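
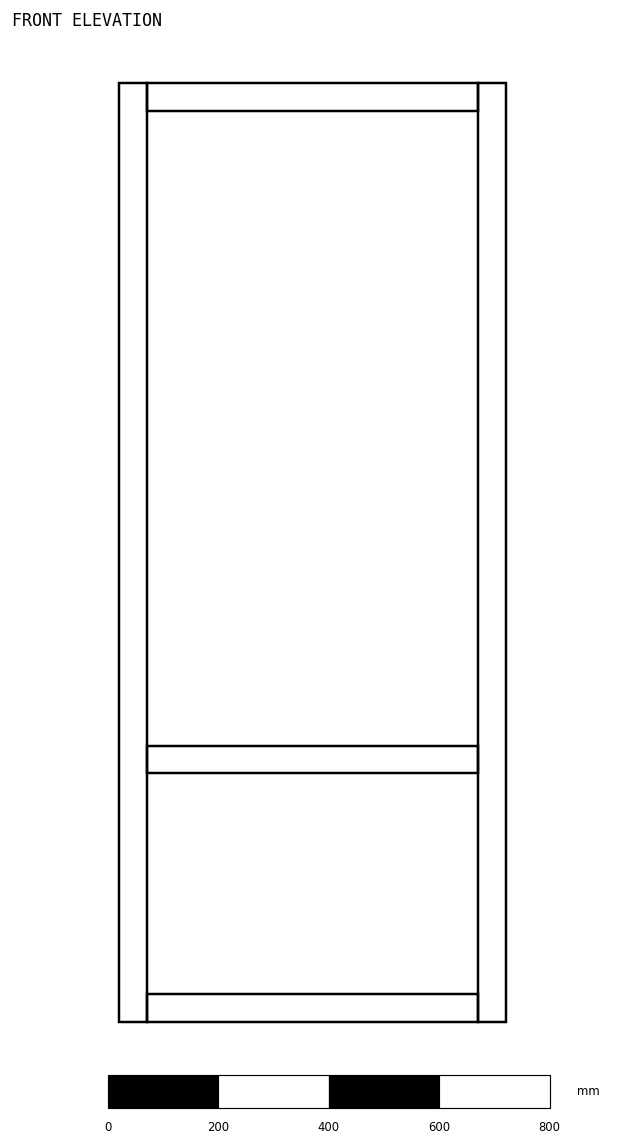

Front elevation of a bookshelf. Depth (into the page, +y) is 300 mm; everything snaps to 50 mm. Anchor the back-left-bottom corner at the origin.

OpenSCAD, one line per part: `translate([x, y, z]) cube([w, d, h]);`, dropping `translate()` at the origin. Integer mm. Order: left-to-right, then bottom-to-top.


cube([50, 300, 1700]);
translate([50, 0, 0]) cube([600, 300, 50]);
translate([50, 0, 450]) cube([600, 300, 50]);
translate([50, 0, 1650]) cube([600, 300, 50]);
translate([650, 0, 0]) cube([50, 300, 1700]);


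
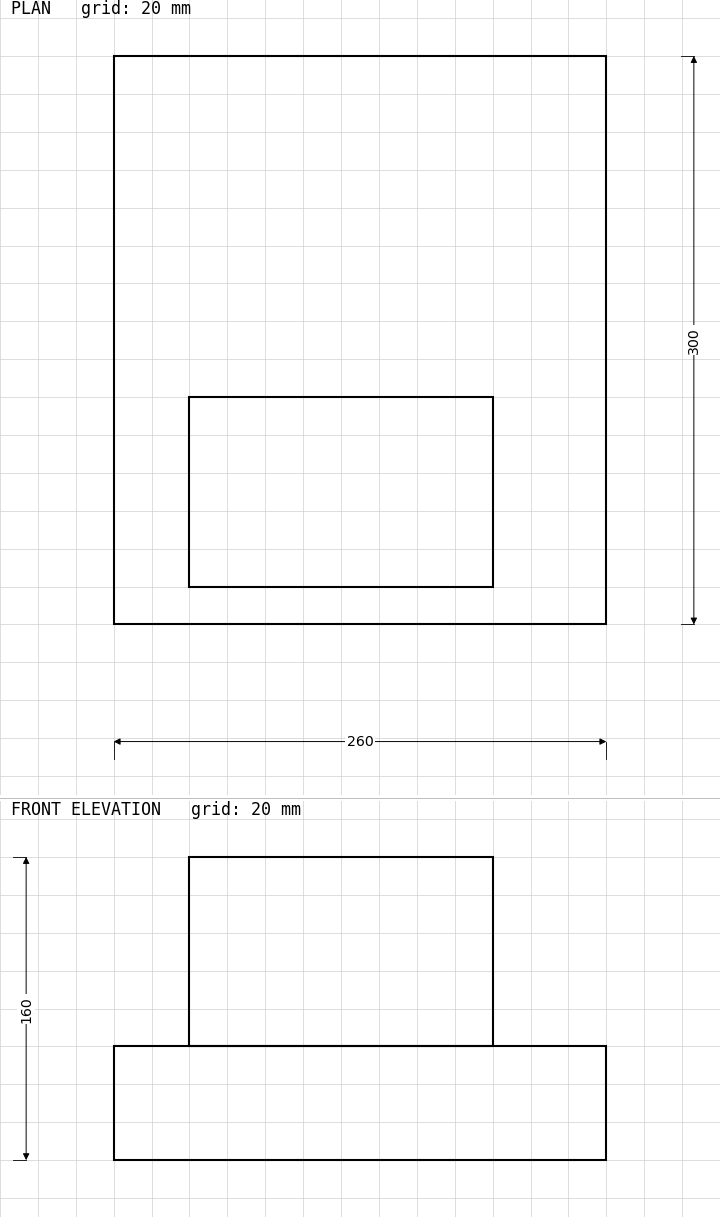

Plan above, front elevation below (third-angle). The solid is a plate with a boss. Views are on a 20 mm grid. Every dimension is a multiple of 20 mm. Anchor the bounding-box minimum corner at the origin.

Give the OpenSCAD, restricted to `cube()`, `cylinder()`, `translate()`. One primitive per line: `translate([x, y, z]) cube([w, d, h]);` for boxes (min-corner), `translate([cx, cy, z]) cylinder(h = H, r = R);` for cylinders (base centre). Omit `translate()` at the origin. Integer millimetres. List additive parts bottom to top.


cube([260, 300, 60]);
translate([40, 20, 60]) cube([160, 100, 100]);


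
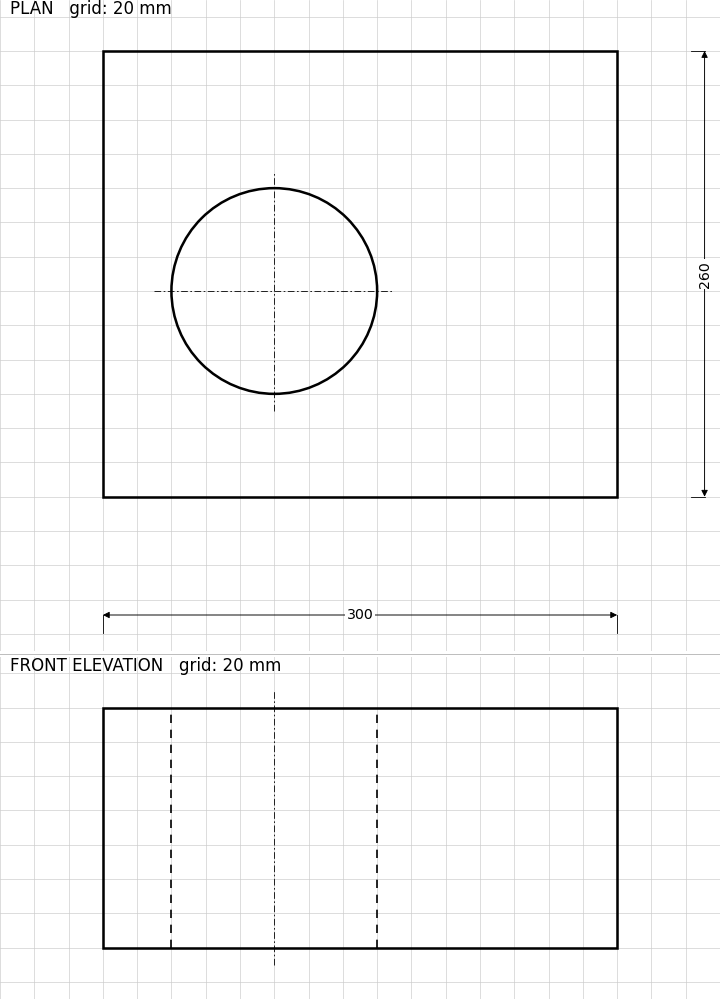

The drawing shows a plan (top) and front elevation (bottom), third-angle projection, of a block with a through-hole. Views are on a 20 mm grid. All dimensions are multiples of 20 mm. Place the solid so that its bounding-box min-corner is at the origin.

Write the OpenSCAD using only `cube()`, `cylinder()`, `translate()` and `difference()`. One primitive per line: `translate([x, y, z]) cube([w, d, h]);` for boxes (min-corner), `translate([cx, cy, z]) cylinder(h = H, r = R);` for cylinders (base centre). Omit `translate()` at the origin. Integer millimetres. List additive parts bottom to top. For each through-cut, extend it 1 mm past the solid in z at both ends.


difference() {
  cube([300, 260, 140]);
  translate([100, 120, -1]) cylinder(h = 142, r = 60);
}


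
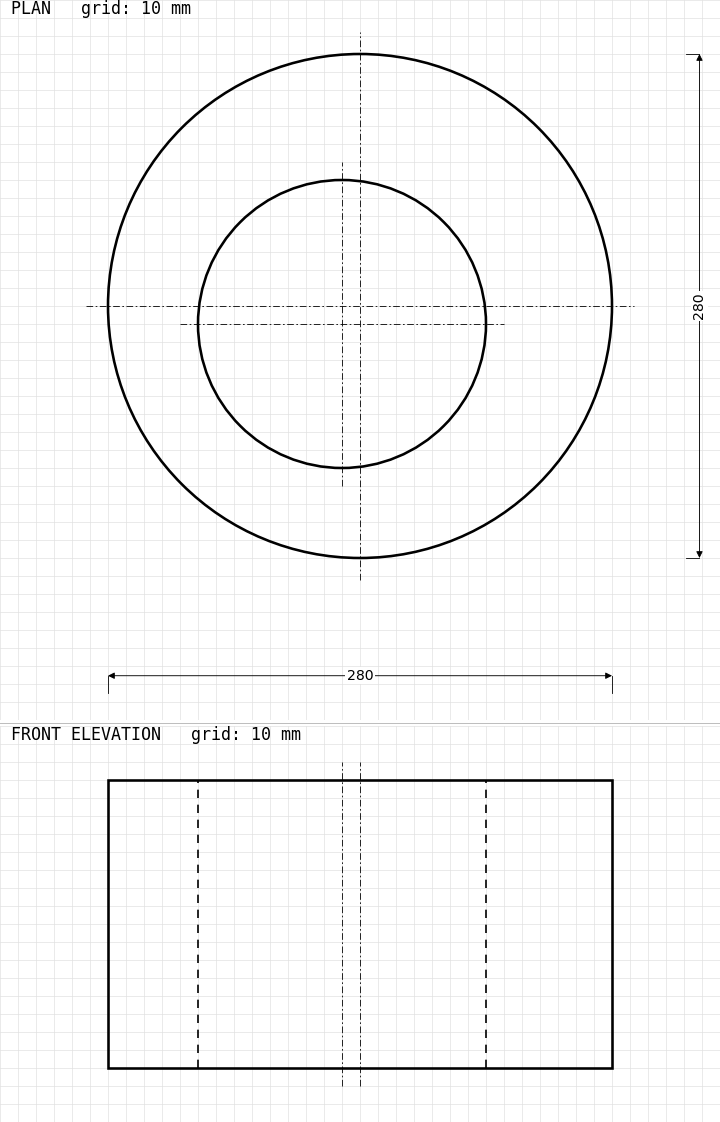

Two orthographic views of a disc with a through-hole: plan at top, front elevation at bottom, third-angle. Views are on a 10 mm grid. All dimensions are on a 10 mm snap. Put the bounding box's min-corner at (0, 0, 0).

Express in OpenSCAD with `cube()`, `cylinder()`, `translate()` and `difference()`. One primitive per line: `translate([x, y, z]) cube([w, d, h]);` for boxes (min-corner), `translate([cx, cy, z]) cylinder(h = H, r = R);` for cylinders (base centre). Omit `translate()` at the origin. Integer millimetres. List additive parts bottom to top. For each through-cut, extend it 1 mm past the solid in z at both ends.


difference() {
  translate([140, 140, 0]) cylinder(h = 160, r = 140);
  translate([130, 130, -1]) cylinder(h = 162, r = 80);
}


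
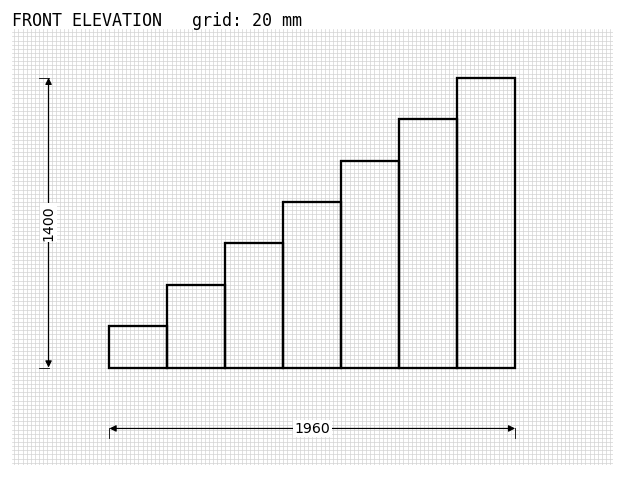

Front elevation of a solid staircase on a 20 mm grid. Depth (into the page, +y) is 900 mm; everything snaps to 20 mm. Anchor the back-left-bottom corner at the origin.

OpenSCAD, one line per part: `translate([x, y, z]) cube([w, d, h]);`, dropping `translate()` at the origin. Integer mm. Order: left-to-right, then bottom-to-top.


cube([280, 900, 200]);
translate([280, 0, 0]) cube([280, 900, 400]);
translate([560, 0, 0]) cube([280, 900, 600]);
translate([840, 0, 0]) cube([280, 900, 800]);
translate([1120, 0, 0]) cube([280, 900, 1000]);
translate([1400, 0, 0]) cube([280, 900, 1200]);
translate([1680, 0, 0]) cube([280, 900, 1400]);


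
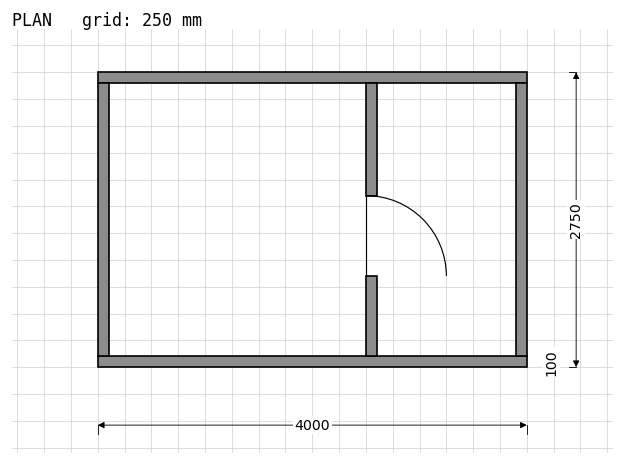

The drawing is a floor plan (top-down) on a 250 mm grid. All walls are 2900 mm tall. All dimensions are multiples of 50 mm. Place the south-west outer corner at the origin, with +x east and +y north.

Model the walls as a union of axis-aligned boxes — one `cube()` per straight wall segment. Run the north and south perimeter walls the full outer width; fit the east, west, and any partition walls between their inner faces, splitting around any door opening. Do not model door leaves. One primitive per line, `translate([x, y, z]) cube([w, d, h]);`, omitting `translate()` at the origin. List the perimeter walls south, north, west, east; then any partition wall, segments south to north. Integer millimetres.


cube([4000, 100, 2900]);
translate([0, 2650, 0]) cube([4000, 100, 2900]);
translate([0, 100, 0]) cube([100, 2550, 2900]);
translate([3900, 100, 0]) cube([100, 2550, 2900]);
translate([2500, 100, 0]) cube([100, 750, 2900]);
translate([2500, 1600, 0]) cube([100, 1050, 2900]);


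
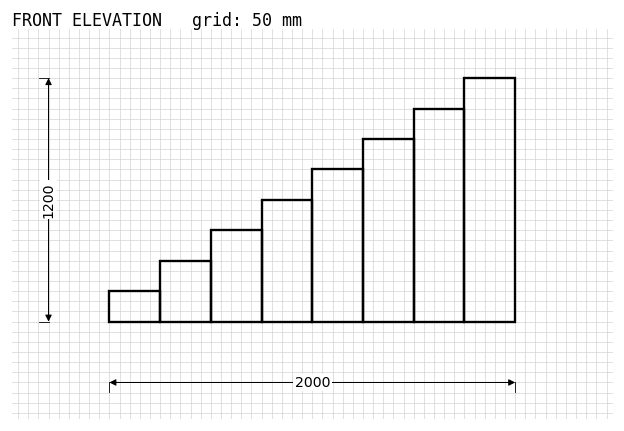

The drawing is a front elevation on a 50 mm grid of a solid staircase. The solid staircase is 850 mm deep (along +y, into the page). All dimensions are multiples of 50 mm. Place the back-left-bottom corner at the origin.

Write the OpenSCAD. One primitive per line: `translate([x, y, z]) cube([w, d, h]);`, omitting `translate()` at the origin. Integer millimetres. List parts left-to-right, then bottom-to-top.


cube([250, 850, 150]);
translate([250, 0, 0]) cube([250, 850, 300]);
translate([500, 0, 0]) cube([250, 850, 450]);
translate([750, 0, 0]) cube([250, 850, 600]);
translate([1000, 0, 0]) cube([250, 850, 750]);
translate([1250, 0, 0]) cube([250, 850, 900]);
translate([1500, 0, 0]) cube([250, 850, 1050]);
translate([1750, 0, 0]) cube([250, 850, 1200]);


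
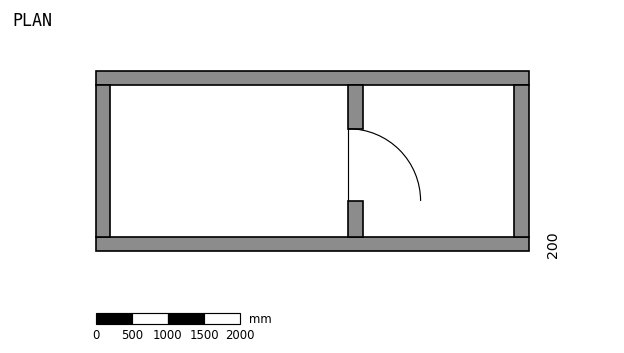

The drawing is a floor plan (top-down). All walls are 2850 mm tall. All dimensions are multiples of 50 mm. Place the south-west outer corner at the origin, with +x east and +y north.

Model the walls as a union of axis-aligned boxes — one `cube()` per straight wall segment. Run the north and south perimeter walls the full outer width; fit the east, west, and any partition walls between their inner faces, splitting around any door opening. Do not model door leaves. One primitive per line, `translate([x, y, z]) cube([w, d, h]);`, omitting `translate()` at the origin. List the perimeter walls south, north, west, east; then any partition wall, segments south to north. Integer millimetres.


cube([6000, 200, 2850]);
translate([0, 2300, 0]) cube([6000, 200, 2850]);
translate([0, 200, 0]) cube([200, 2100, 2850]);
translate([5800, 200, 0]) cube([200, 2100, 2850]);
translate([3500, 200, 0]) cube([200, 500, 2850]);
translate([3500, 1700, 0]) cube([200, 600, 2850]);


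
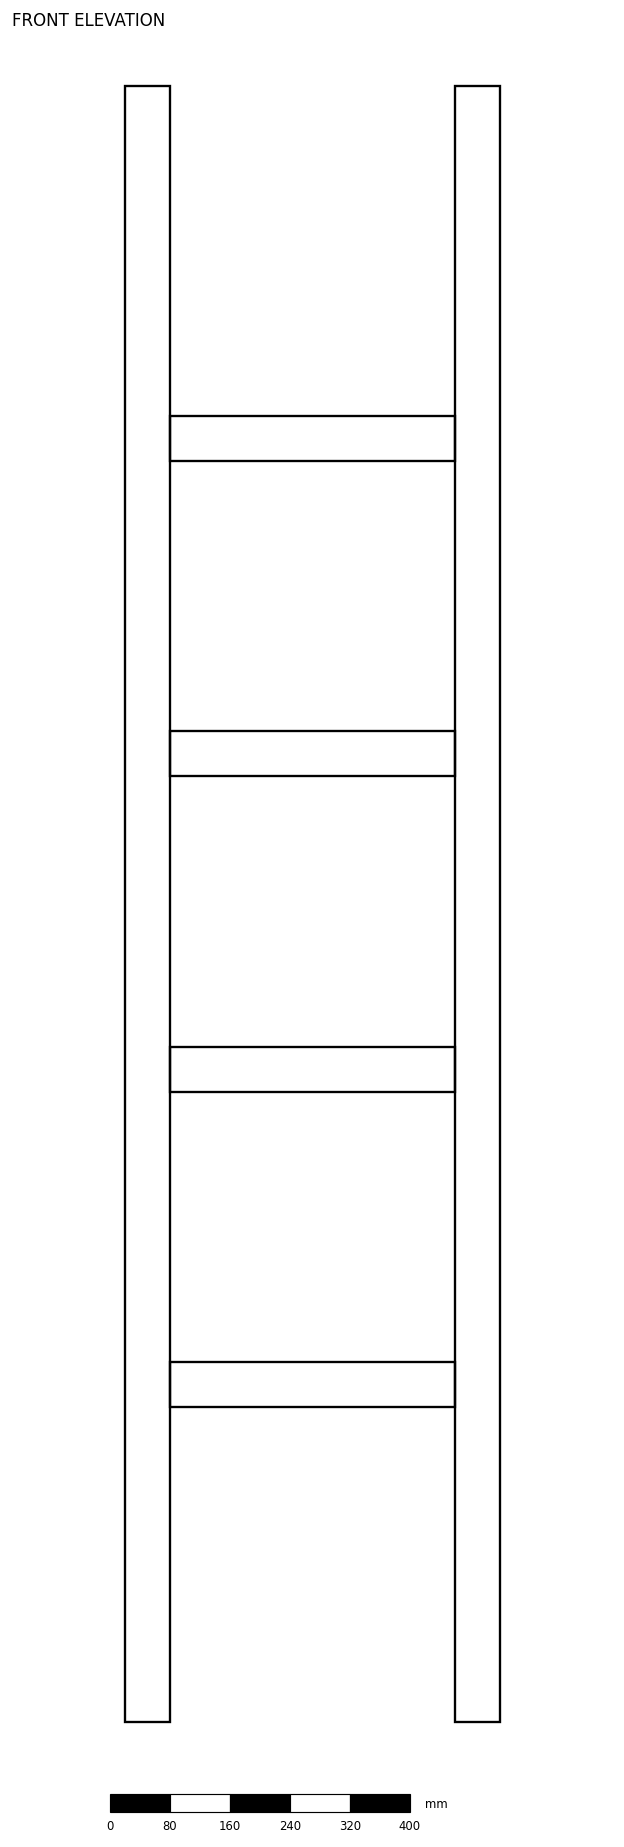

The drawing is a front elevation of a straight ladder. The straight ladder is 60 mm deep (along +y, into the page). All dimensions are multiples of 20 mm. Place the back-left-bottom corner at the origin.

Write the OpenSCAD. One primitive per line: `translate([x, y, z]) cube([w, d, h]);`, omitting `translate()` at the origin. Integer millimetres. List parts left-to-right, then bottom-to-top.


cube([60, 60, 2180]);
translate([60, 0, 420]) cube([380, 60, 60]);
translate([60, 0, 840]) cube([380, 60, 60]);
translate([60, 0, 1260]) cube([380, 60, 60]);
translate([60, 0, 1680]) cube([380, 60, 60]);
translate([440, 0, 0]) cube([60, 60, 2180]);


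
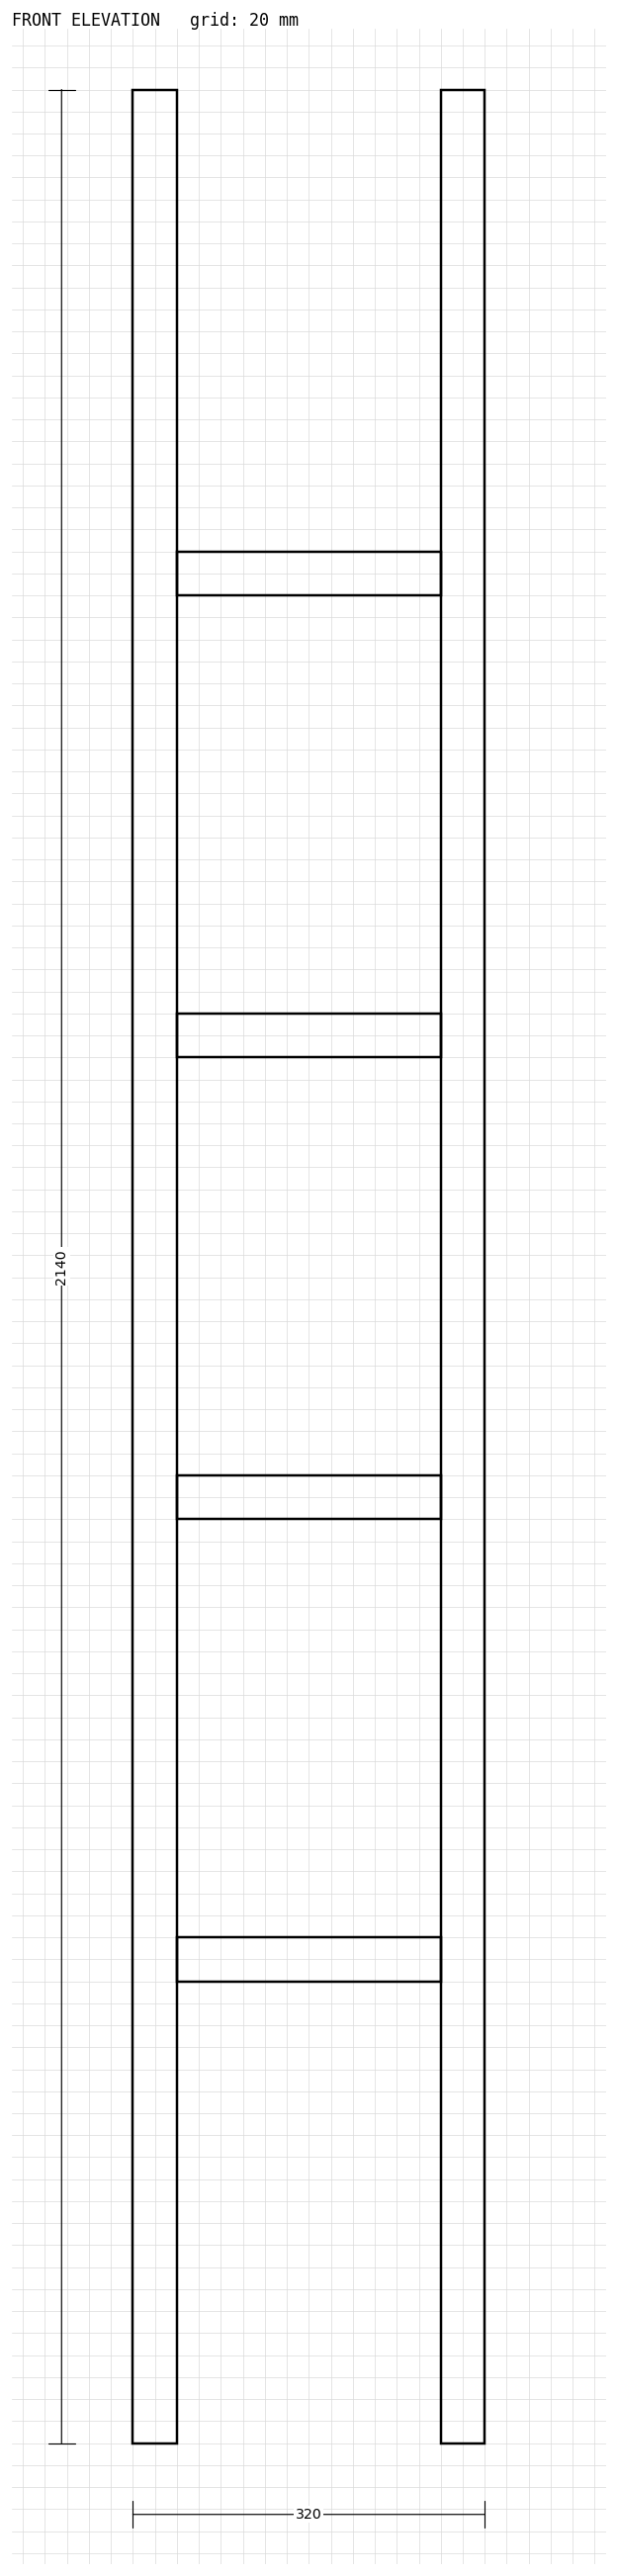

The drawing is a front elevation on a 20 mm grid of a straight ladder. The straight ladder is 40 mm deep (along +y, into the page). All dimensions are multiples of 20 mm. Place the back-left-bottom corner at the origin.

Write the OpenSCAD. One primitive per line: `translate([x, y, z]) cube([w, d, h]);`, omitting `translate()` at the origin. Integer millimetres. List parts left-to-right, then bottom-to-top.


cube([40, 40, 2140]);
translate([40, 0, 420]) cube([240, 40, 40]);
translate([40, 0, 840]) cube([240, 40, 40]);
translate([40, 0, 1260]) cube([240, 40, 40]);
translate([40, 0, 1680]) cube([240, 40, 40]);
translate([280, 0, 0]) cube([40, 40, 2140]);


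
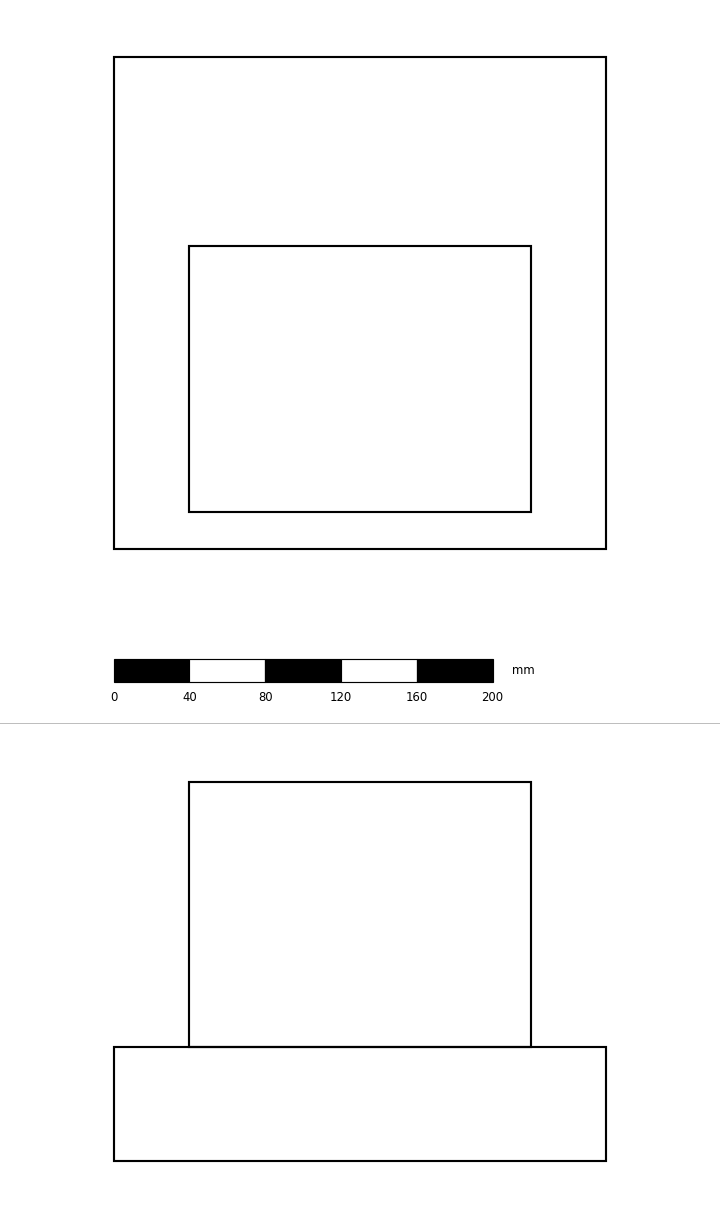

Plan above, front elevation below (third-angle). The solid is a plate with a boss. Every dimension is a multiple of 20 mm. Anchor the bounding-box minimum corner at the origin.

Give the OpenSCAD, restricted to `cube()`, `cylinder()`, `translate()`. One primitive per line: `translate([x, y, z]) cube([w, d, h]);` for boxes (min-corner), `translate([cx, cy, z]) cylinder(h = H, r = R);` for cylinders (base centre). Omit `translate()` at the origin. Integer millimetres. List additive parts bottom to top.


cube([260, 260, 60]);
translate([40, 20, 60]) cube([180, 140, 140]);


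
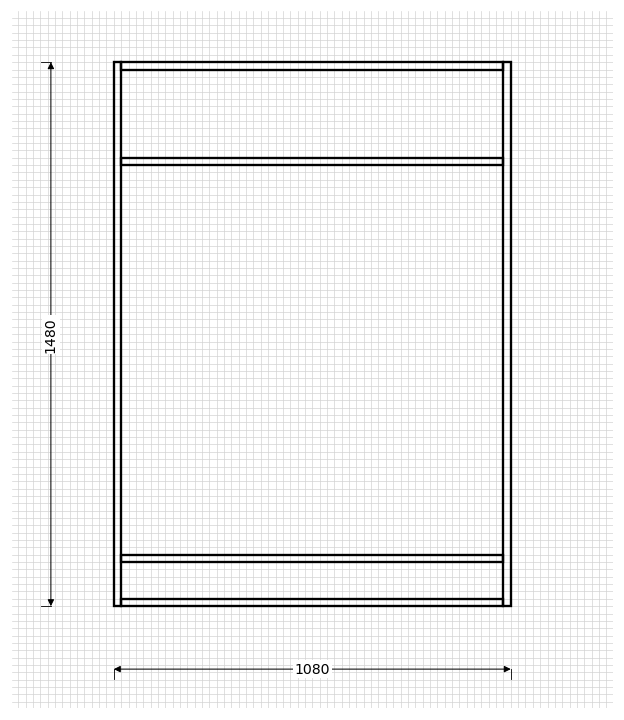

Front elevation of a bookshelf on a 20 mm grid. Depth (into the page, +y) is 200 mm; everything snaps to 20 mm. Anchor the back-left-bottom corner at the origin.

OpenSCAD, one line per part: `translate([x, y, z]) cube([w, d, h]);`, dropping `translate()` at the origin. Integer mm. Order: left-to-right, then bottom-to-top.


cube([20, 200, 1480]);
translate([20, 0, 0]) cube([1040, 200, 20]);
translate([20, 0, 120]) cube([1040, 200, 20]);
translate([20, 0, 1200]) cube([1040, 200, 20]);
translate([20, 0, 1460]) cube([1040, 200, 20]);
translate([1060, 0, 0]) cube([20, 200, 1480]);


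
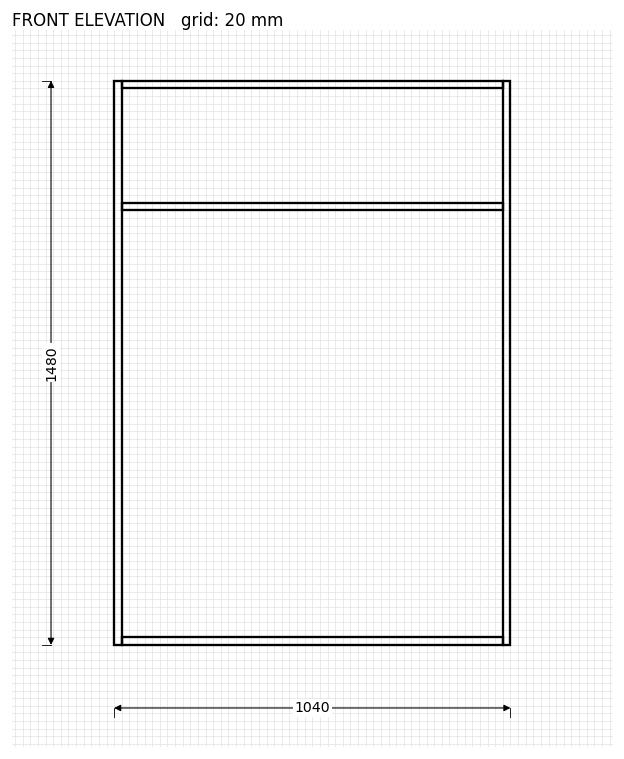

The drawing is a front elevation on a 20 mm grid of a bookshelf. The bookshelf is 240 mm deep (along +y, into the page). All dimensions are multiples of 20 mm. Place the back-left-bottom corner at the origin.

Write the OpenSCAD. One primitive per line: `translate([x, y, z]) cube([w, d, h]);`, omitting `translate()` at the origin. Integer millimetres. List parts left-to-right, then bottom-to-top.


cube([20, 240, 1480]);
translate([20, 0, 0]) cube([1000, 240, 20]);
translate([20, 0, 1140]) cube([1000, 240, 20]);
translate([20, 0, 1460]) cube([1000, 240, 20]);
translate([1020, 0, 0]) cube([20, 240, 1480]);


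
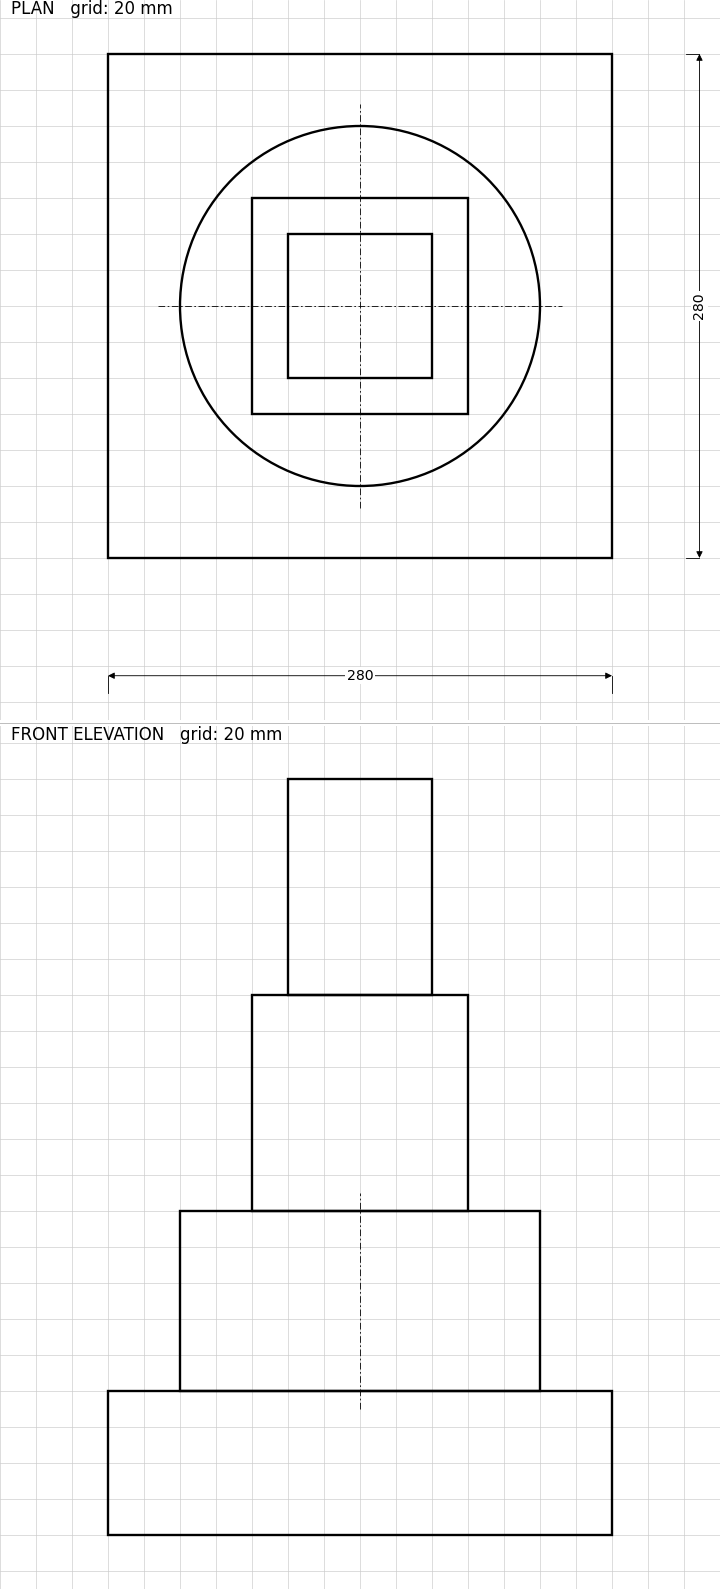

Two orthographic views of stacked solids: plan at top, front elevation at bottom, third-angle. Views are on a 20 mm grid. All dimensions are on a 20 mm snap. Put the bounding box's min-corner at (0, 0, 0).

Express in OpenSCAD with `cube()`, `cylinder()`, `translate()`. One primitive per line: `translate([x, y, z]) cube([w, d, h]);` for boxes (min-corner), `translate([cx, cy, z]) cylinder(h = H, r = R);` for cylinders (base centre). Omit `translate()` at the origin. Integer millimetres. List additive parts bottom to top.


cube([280, 280, 80]);
translate([140, 140, 80]) cylinder(h = 100, r = 100);
translate([80, 80, 180]) cube([120, 120, 120]);
translate([100, 100, 300]) cube([80, 80, 120]);


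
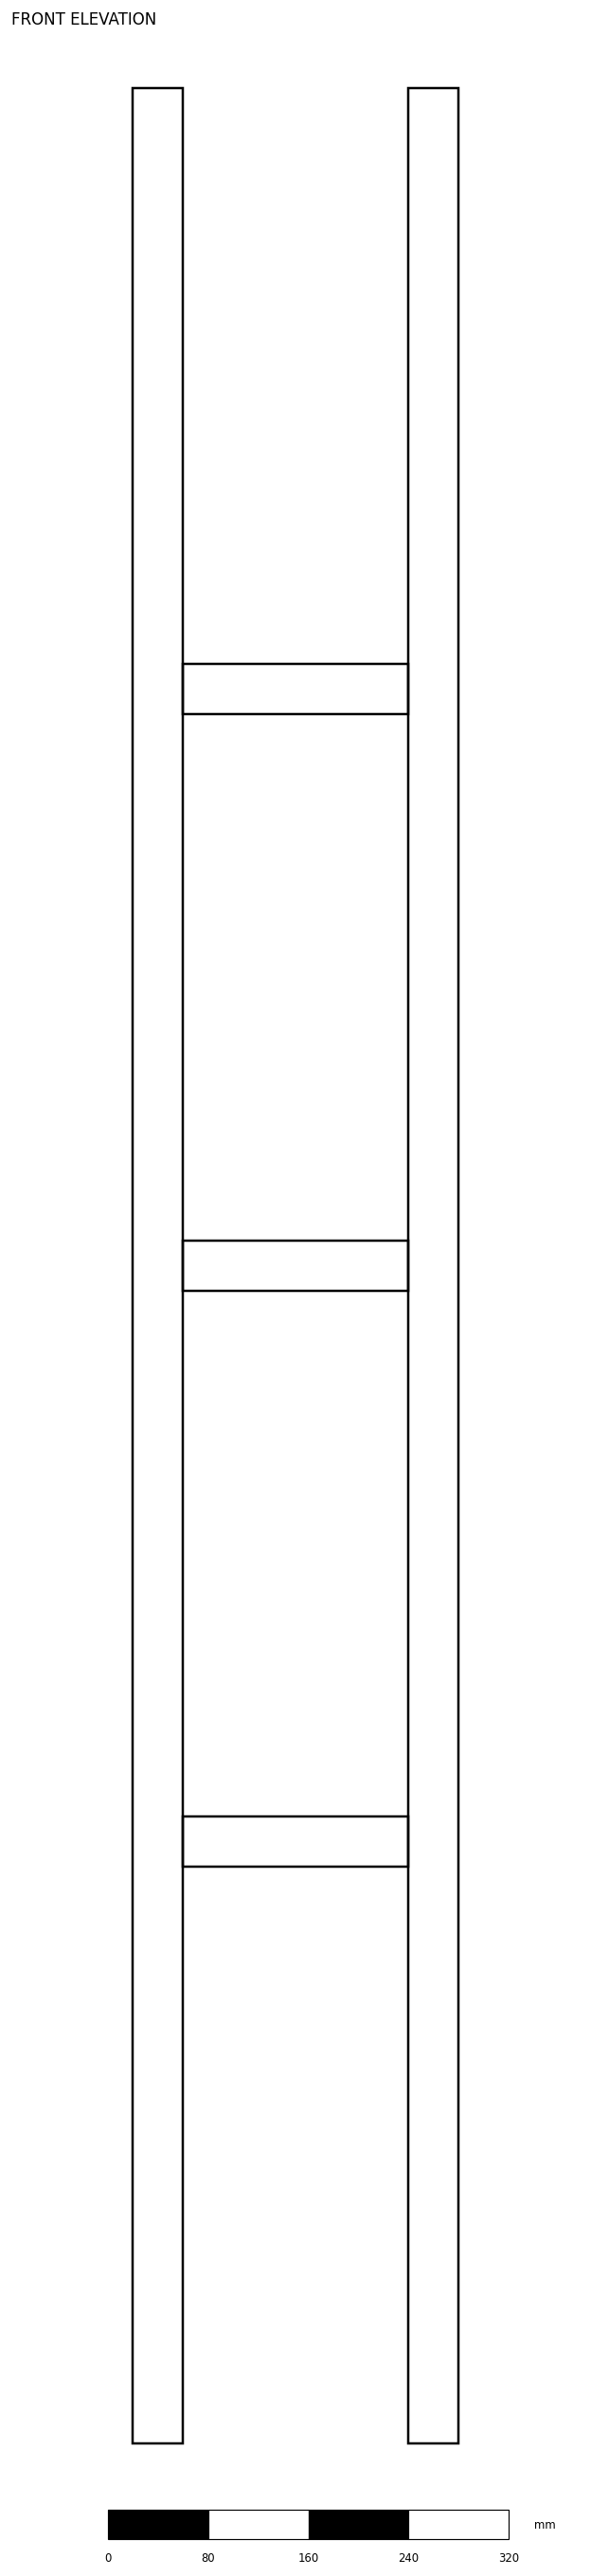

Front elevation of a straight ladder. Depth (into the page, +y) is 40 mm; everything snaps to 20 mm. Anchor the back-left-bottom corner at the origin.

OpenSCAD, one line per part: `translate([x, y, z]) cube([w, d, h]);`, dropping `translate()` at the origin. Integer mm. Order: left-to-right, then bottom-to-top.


cube([40, 40, 1880]);
translate([40, 0, 460]) cube([180, 40, 40]);
translate([40, 0, 920]) cube([180, 40, 40]);
translate([40, 0, 1380]) cube([180, 40, 40]);
translate([220, 0, 0]) cube([40, 40, 1880]);


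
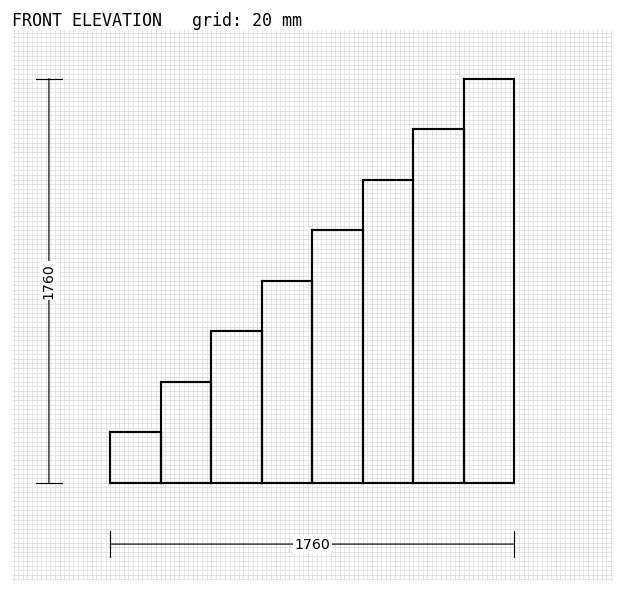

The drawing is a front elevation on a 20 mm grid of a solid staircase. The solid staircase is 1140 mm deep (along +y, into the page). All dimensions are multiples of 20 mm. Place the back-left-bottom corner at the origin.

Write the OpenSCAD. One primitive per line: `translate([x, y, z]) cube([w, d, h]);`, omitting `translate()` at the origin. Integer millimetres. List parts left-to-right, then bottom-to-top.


cube([220, 1140, 220]);
translate([220, 0, 0]) cube([220, 1140, 440]);
translate([440, 0, 0]) cube([220, 1140, 660]);
translate([660, 0, 0]) cube([220, 1140, 880]);
translate([880, 0, 0]) cube([220, 1140, 1100]);
translate([1100, 0, 0]) cube([220, 1140, 1320]);
translate([1320, 0, 0]) cube([220, 1140, 1540]);
translate([1540, 0, 0]) cube([220, 1140, 1760]);


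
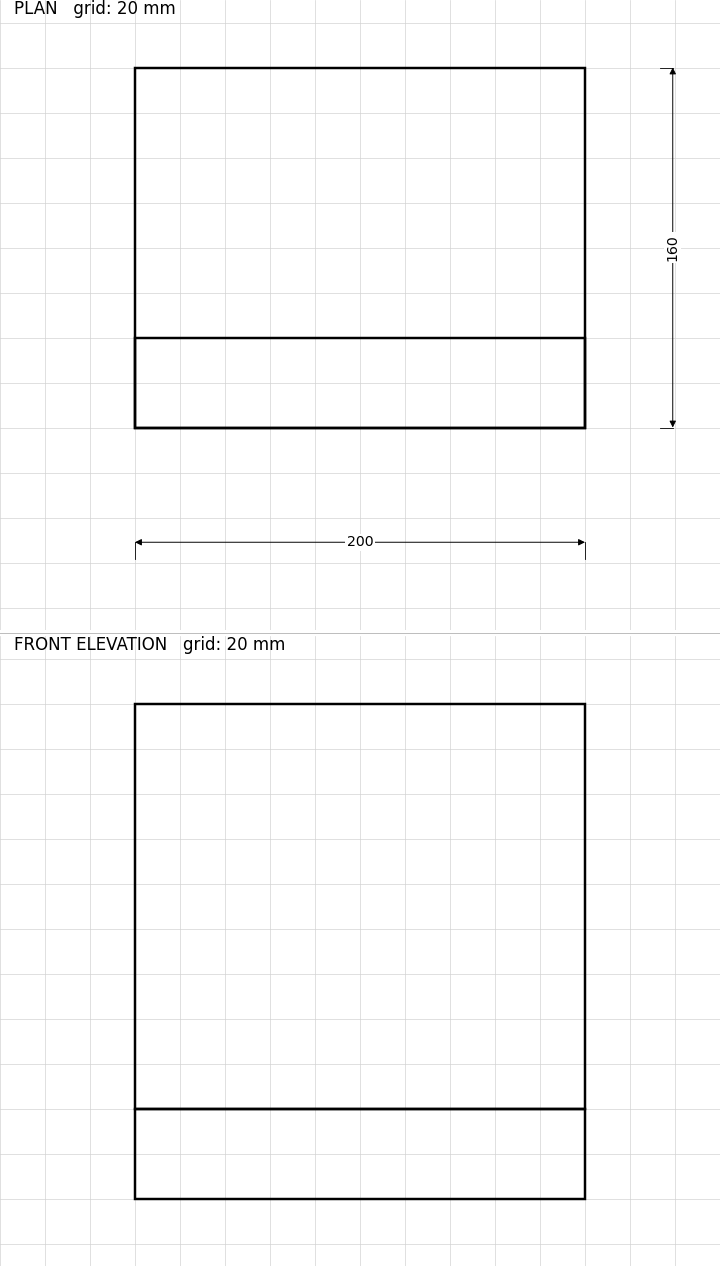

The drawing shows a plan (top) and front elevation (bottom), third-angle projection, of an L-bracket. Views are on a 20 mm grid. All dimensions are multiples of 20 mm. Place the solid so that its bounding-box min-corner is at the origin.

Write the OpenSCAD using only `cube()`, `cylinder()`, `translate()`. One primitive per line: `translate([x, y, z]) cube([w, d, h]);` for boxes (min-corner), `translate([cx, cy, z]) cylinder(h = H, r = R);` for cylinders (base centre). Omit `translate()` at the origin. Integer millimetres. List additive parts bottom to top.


cube([200, 160, 40]);
translate([0, 0, 40]) cube([200, 40, 180]);


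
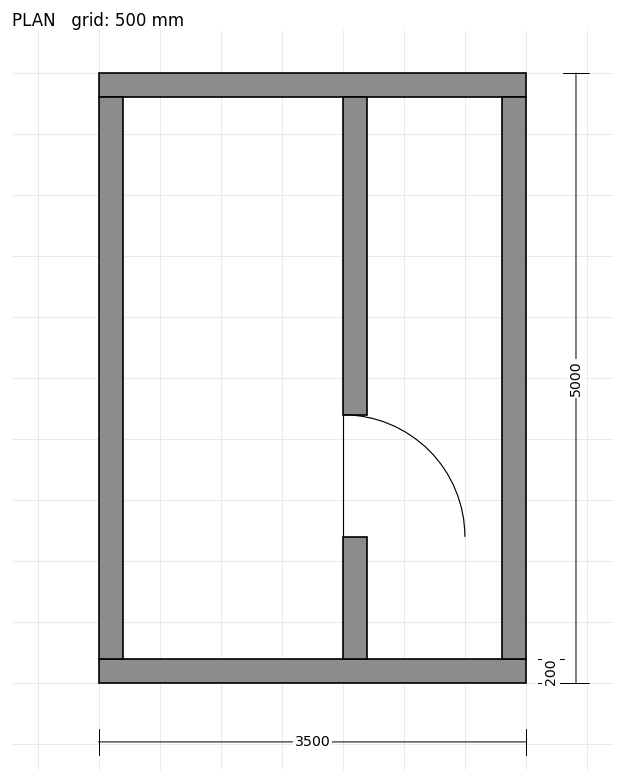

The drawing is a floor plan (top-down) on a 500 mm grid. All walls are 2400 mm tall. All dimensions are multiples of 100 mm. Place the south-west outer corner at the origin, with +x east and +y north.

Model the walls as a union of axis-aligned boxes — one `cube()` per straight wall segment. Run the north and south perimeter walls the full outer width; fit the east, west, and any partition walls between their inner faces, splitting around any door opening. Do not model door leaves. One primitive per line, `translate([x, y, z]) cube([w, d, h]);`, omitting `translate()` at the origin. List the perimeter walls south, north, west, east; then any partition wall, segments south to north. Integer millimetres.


cube([3500, 200, 2400]);
translate([0, 4800, 0]) cube([3500, 200, 2400]);
translate([0, 200, 0]) cube([200, 4600, 2400]);
translate([3300, 200, 0]) cube([200, 4600, 2400]);
translate([2000, 200, 0]) cube([200, 1000, 2400]);
translate([2000, 2200, 0]) cube([200, 2600, 2400]);


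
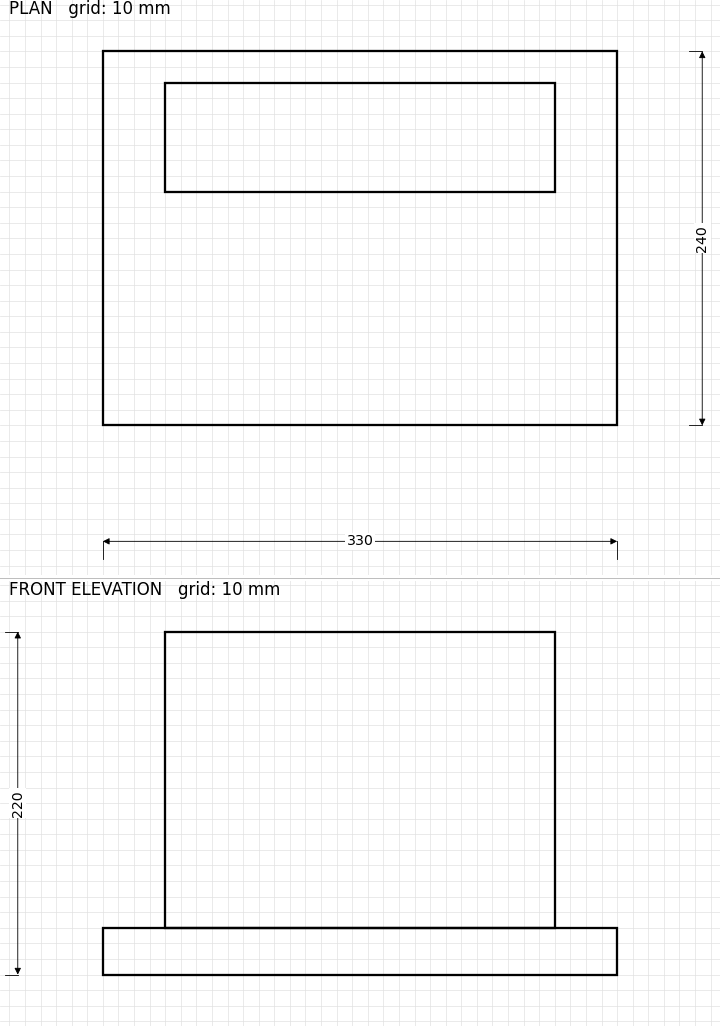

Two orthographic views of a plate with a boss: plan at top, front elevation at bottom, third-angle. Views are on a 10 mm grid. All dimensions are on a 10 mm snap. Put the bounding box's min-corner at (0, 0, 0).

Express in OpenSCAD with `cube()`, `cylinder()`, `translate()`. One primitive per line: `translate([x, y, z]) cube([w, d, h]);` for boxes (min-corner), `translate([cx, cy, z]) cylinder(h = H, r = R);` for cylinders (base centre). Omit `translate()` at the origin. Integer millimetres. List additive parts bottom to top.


cube([330, 240, 30]);
translate([40, 150, 30]) cube([250, 70, 190]);


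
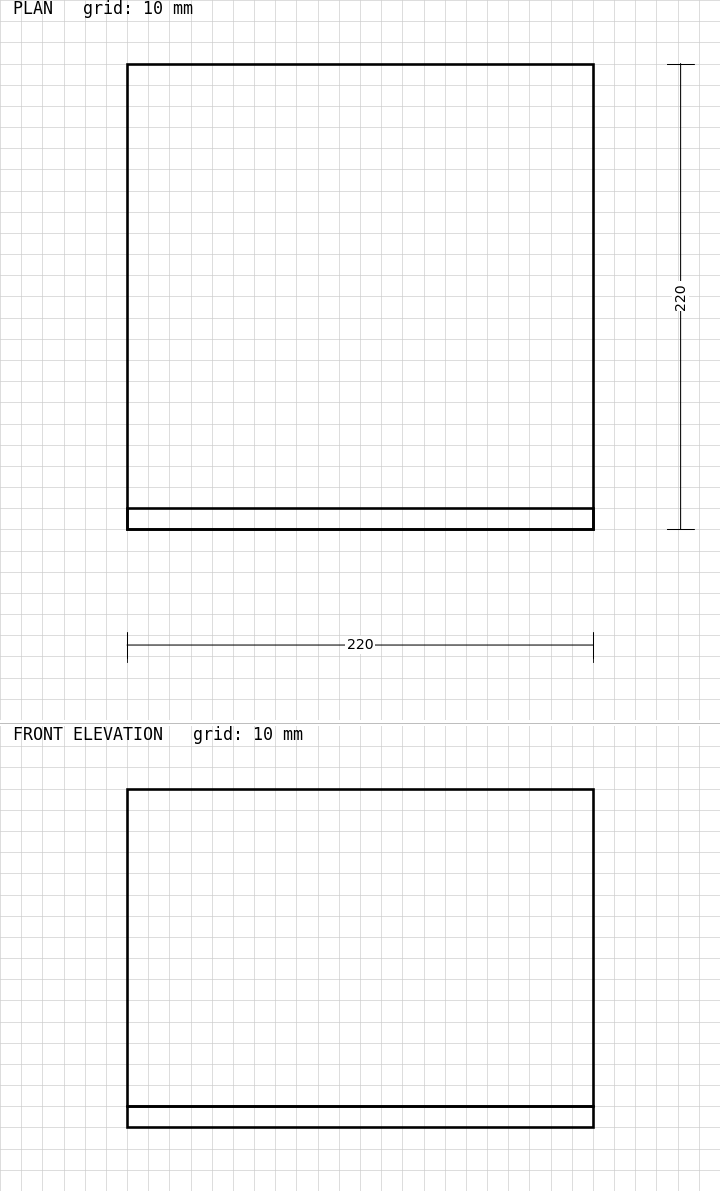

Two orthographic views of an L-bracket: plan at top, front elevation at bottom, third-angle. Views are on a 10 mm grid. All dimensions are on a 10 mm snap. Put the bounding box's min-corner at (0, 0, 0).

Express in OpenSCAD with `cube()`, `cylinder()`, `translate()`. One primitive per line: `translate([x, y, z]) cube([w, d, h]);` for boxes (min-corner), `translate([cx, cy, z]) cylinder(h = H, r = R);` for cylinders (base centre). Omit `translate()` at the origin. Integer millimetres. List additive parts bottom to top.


cube([220, 220, 10]);
translate([0, 0, 10]) cube([220, 10, 150]);


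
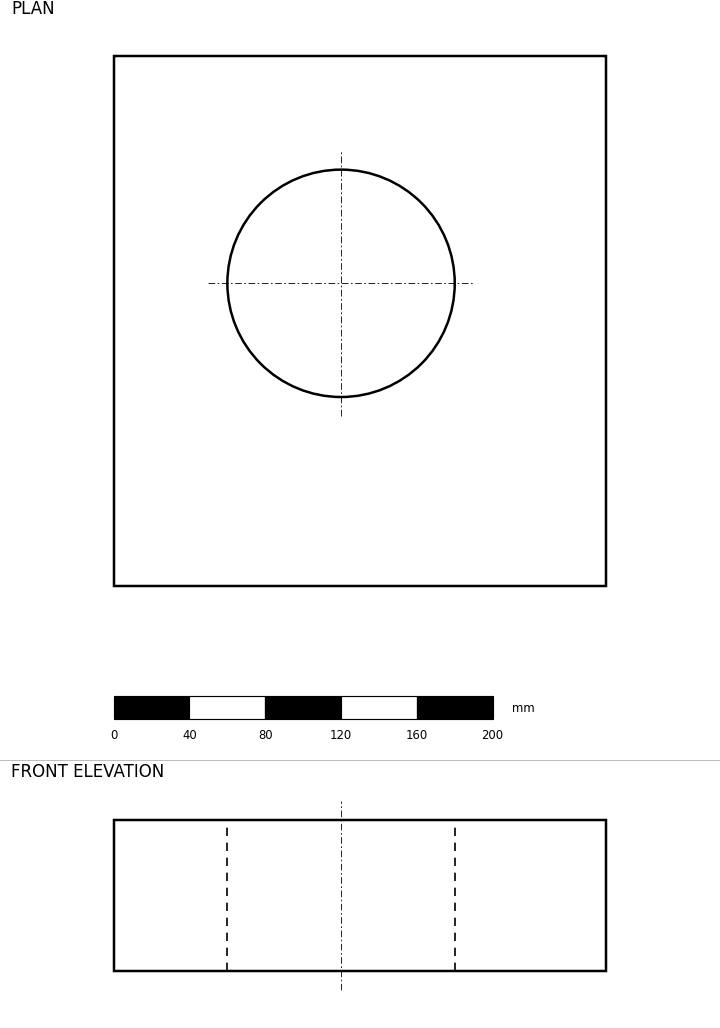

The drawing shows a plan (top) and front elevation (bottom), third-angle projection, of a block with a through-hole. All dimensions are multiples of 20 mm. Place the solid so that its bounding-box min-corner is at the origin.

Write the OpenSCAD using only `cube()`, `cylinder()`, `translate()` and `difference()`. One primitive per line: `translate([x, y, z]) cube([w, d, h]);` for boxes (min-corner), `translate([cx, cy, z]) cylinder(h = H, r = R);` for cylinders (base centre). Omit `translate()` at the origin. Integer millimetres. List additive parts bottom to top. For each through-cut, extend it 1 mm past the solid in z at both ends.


difference() {
  cube([260, 280, 80]);
  translate([120, 160, -1]) cylinder(h = 82, r = 60);
}


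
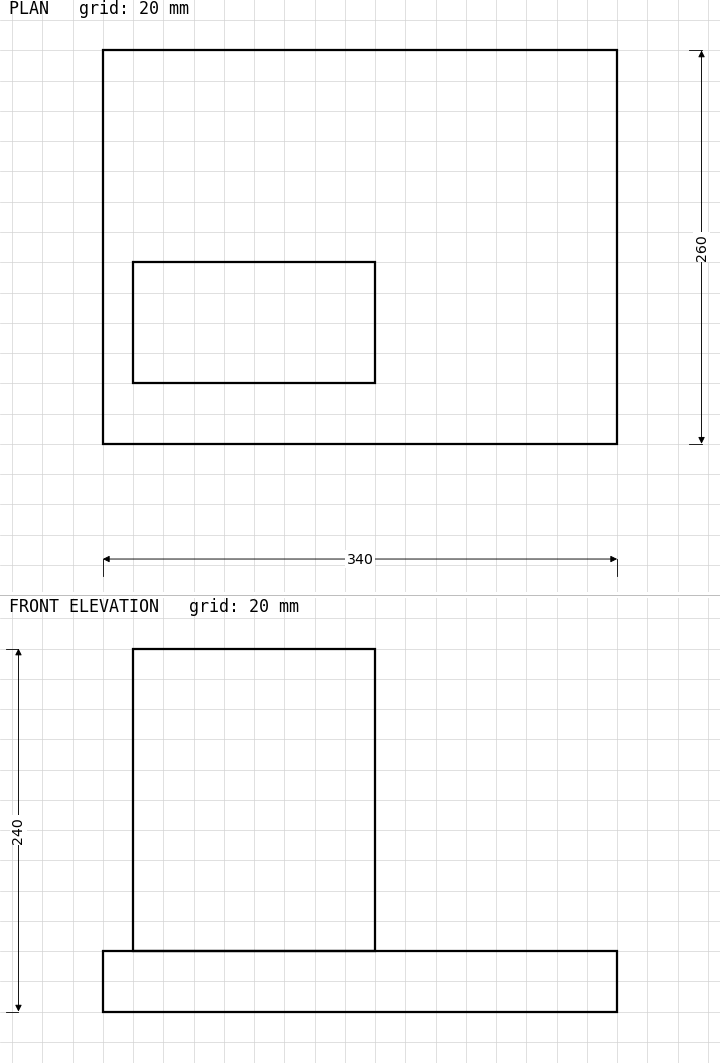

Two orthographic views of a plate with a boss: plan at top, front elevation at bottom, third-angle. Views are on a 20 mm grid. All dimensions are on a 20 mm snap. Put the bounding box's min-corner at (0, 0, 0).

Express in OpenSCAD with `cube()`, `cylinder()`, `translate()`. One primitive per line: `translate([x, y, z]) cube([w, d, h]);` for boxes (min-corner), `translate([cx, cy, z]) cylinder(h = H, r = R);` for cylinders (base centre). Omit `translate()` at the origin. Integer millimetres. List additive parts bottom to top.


cube([340, 260, 40]);
translate([20, 40, 40]) cube([160, 80, 200]);


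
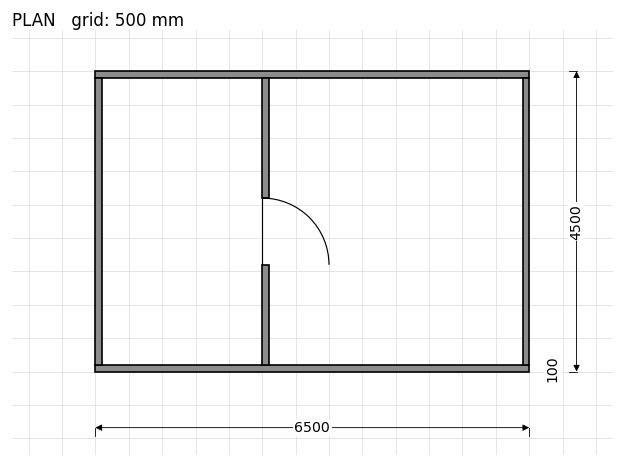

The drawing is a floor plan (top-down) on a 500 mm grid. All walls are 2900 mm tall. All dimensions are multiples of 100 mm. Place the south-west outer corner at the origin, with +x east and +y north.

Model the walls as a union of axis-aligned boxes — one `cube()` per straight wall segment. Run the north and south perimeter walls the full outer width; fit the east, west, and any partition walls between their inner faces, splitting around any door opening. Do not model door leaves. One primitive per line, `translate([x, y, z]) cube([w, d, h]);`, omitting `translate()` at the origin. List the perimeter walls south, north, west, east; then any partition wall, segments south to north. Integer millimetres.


cube([6500, 100, 2900]);
translate([0, 4400, 0]) cube([6500, 100, 2900]);
translate([0, 100, 0]) cube([100, 4300, 2900]);
translate([6400, 100, 0]) cube([100, 4300, 2900]);
translate([2500, 100, 0]) cube([100, 1500, 2900]);
translate([2500, 2600, 0]) cube([100, 1800, 2900]);


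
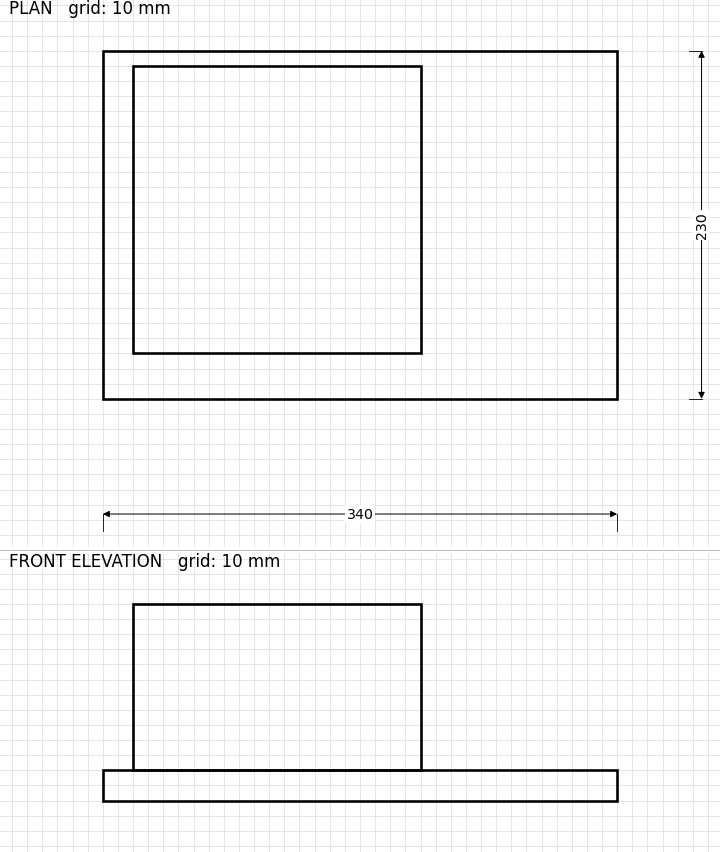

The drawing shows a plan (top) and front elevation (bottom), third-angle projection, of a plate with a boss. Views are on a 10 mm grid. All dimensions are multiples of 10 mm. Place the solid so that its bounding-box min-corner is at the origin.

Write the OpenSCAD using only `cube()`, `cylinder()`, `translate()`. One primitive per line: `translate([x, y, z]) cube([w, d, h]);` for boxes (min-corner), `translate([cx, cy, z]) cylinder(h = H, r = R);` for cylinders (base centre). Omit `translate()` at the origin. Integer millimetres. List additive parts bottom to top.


cube([340, 230, 20]);
translate([20, 30, 20]) cube([190, 190, 110]);


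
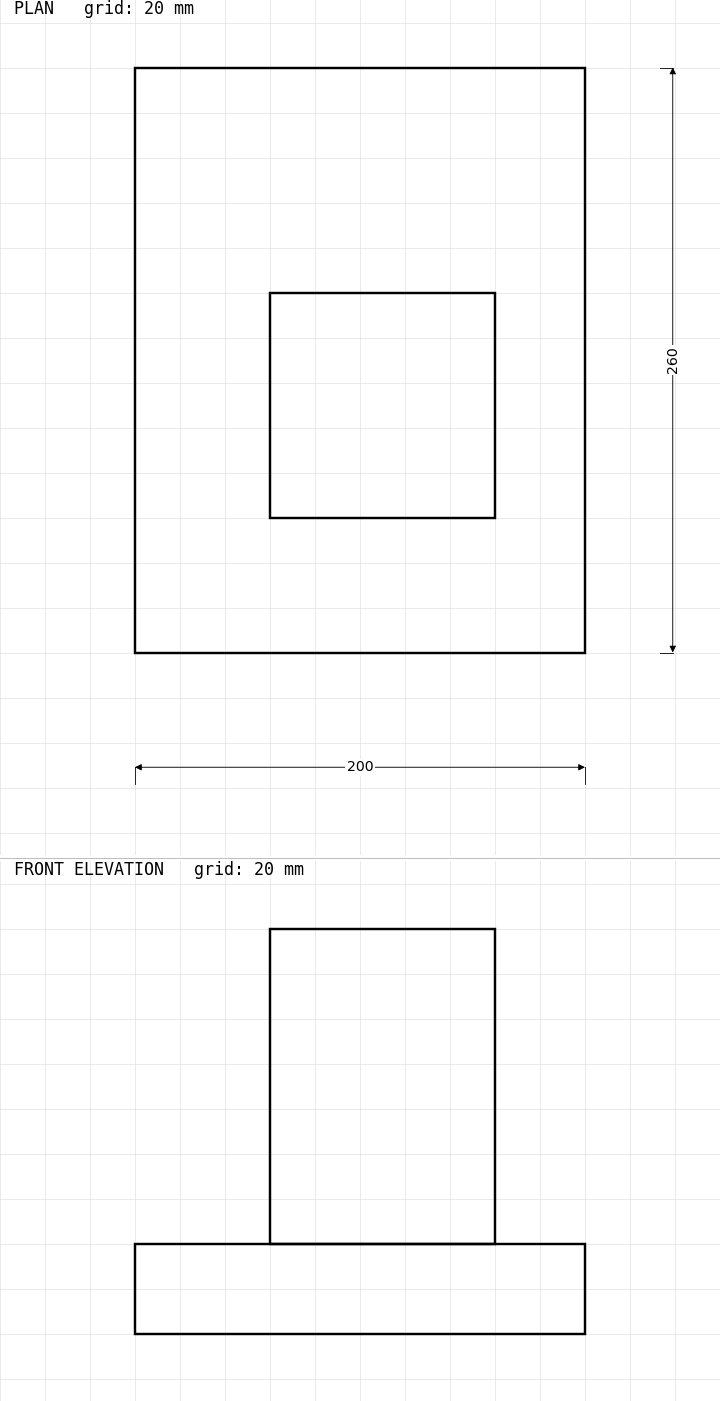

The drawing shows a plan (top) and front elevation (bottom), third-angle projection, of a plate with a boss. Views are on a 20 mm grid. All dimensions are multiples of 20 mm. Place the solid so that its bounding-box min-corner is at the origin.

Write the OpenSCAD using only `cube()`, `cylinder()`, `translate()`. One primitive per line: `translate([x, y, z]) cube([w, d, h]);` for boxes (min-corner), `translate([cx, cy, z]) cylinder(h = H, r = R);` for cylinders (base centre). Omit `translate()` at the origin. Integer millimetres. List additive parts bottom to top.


cube([200, 260, 40]);
translate([60, 60, 40]) cube([100, 100, 140]);


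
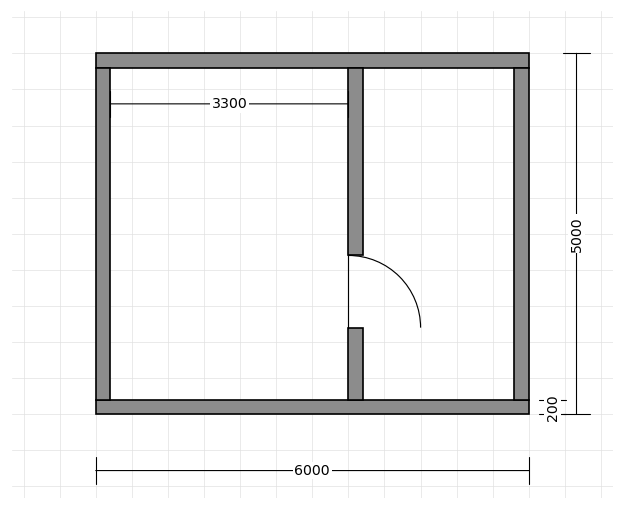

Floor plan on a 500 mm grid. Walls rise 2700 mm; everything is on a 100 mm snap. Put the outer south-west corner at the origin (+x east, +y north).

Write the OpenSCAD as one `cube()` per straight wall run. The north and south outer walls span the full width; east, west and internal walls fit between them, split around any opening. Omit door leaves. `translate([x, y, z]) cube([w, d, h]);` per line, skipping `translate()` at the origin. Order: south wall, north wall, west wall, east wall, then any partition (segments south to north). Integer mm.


cube([6000, 200, 2700]);
translate([0, 4800, 0]) cube([6000, 200, 2700]);
translate([0, 200, 0]) cube([200, 4600, 2700]);
translate([5800, 200, 0]) cube([200, 4600, 2700]);
translate([3500, 200, 0]) cube([200, 1000, 2700]);
translate([3500, 2200, 0]) cube([200, 2600, 2700]);


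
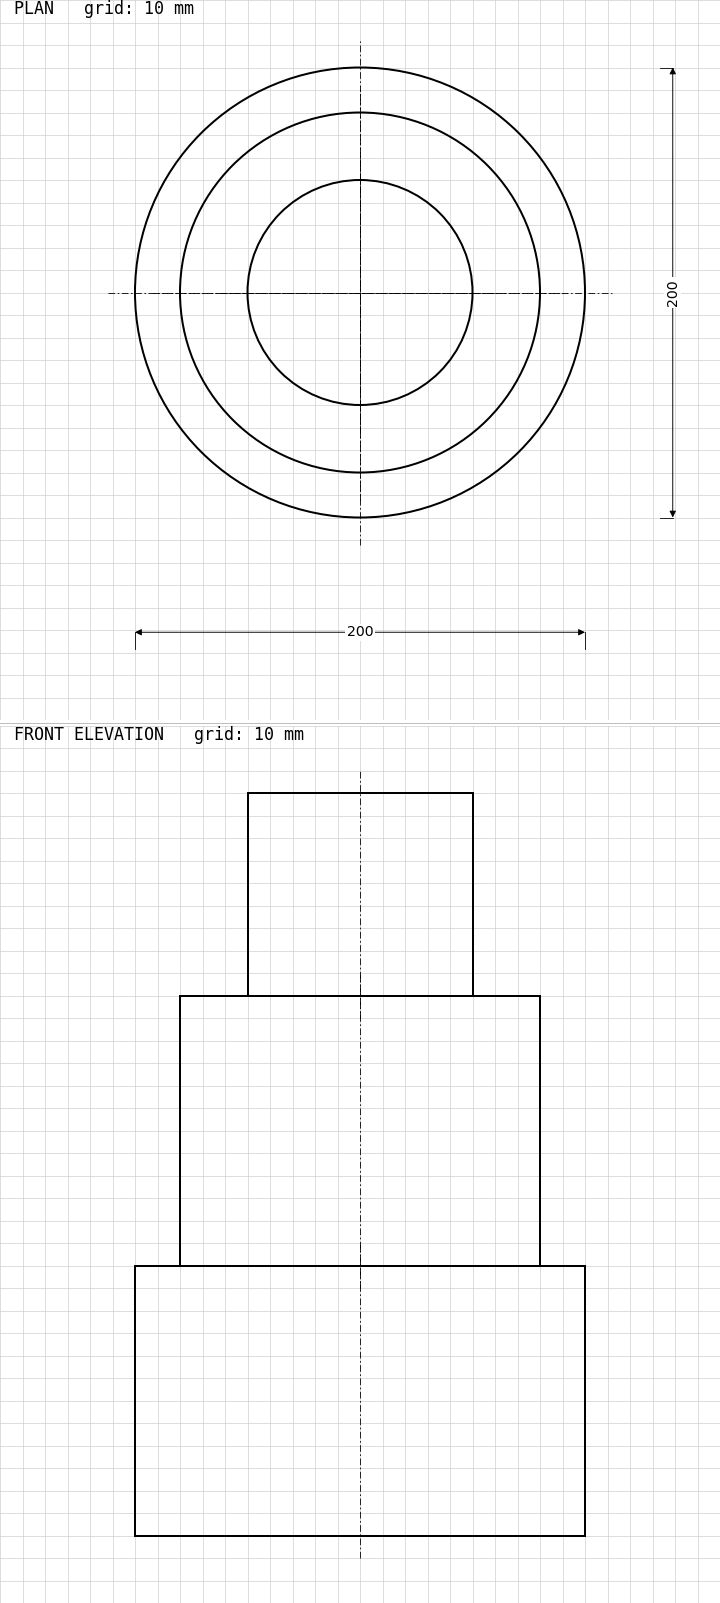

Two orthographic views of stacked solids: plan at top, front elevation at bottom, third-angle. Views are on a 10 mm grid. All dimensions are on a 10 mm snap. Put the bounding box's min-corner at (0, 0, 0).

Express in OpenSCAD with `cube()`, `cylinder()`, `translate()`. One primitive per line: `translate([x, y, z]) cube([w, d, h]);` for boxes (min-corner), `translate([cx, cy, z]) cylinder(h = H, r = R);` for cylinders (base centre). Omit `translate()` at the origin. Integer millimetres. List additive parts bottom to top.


translate([100, 100, 0]) cylinder(h = 120, r = 100);
translate([100, 100, 120]) cylinder(h = 120, r = 80);
translate([100, 100, 240]) cylinder(h = 90, r = 50);


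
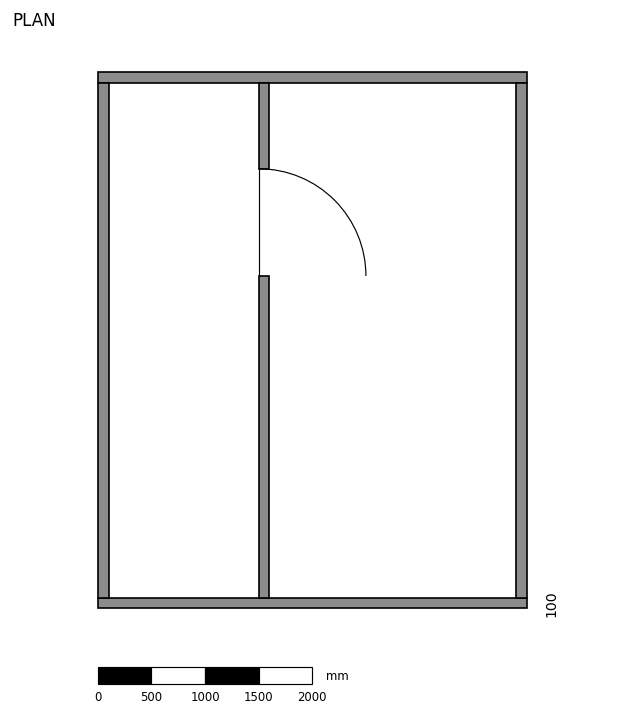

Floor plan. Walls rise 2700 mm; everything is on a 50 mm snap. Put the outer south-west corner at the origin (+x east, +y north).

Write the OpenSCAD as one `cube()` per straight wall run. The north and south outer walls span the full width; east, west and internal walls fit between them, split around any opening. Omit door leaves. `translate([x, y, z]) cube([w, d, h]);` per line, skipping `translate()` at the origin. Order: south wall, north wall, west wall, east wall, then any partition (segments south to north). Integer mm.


cube([4000, 100, 2700]);
translate([0, 4900, 0]) cube([4000, 100, 2700]);
translate([0, 100, 0]) cube([100, 4800, 2700]);
translate([3900, 100, 0]) cube([100, 4800, 2700]);
translate([1500, 100, 0]) cube([100, 3000, 2700]);
translate([1500, 4100, 0]) cube([100, 800, 2700]);


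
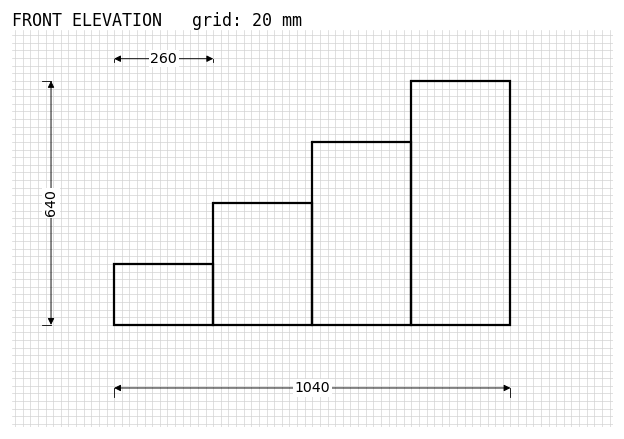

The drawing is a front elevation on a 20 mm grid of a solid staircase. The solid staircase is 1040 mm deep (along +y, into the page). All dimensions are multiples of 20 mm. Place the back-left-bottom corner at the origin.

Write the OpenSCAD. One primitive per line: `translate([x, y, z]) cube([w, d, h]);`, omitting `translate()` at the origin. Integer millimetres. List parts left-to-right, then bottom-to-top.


cube([260, 1040, 160]);
translate([260, 0, 0]) cube([260, 1040, 320]);
translate([520, 0, 0]) cube([260, 1040, 480]);
translate([780, 0, 0]) cube([260, 1040, 640]);


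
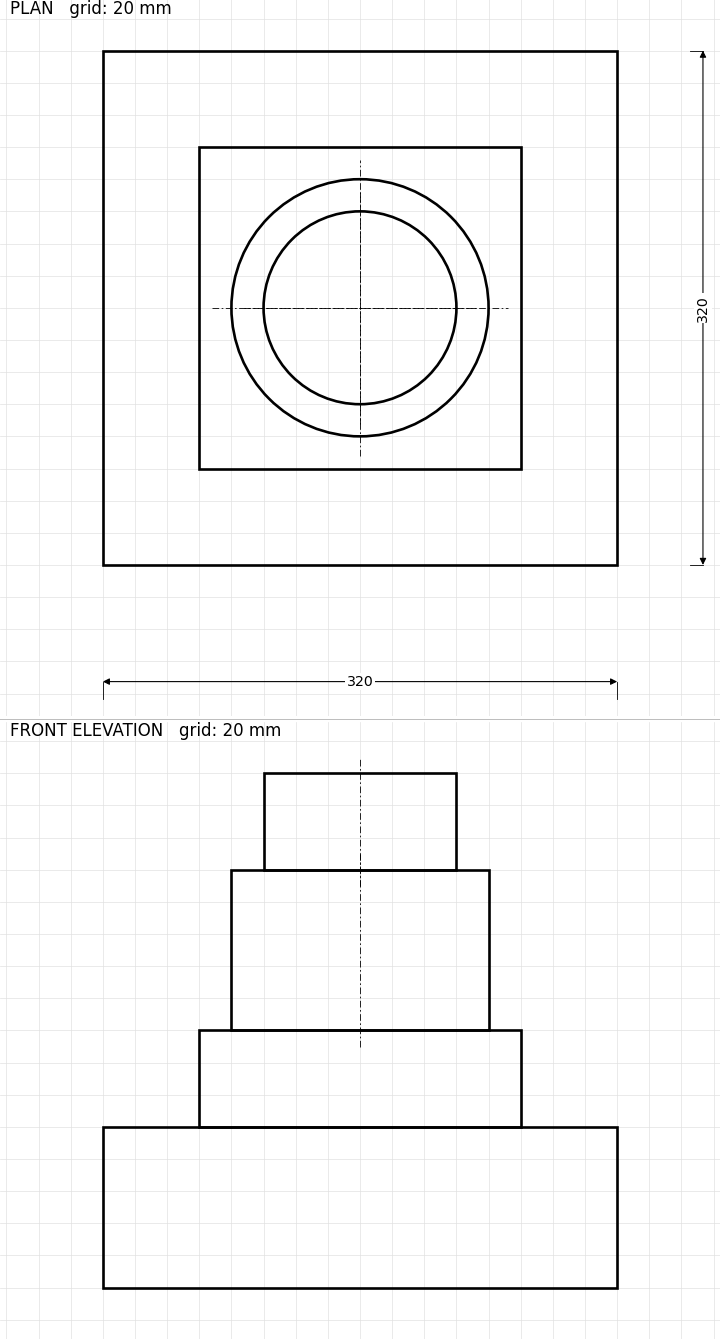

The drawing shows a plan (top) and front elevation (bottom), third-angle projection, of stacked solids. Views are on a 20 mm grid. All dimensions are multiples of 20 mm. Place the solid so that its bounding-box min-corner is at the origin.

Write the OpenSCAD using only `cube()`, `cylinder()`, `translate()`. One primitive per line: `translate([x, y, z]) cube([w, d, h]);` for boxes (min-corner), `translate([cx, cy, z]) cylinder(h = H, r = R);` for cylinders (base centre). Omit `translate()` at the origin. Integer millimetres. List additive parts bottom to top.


cube([320, 320, 100]);
translate([60, 60, 100]) cube([200, 200, 60]);
translate([160, 160, 160]) cylinder(h = 100, r = 80);
translate([160, 160, 260]) cylinder(h = 60, r = 60);


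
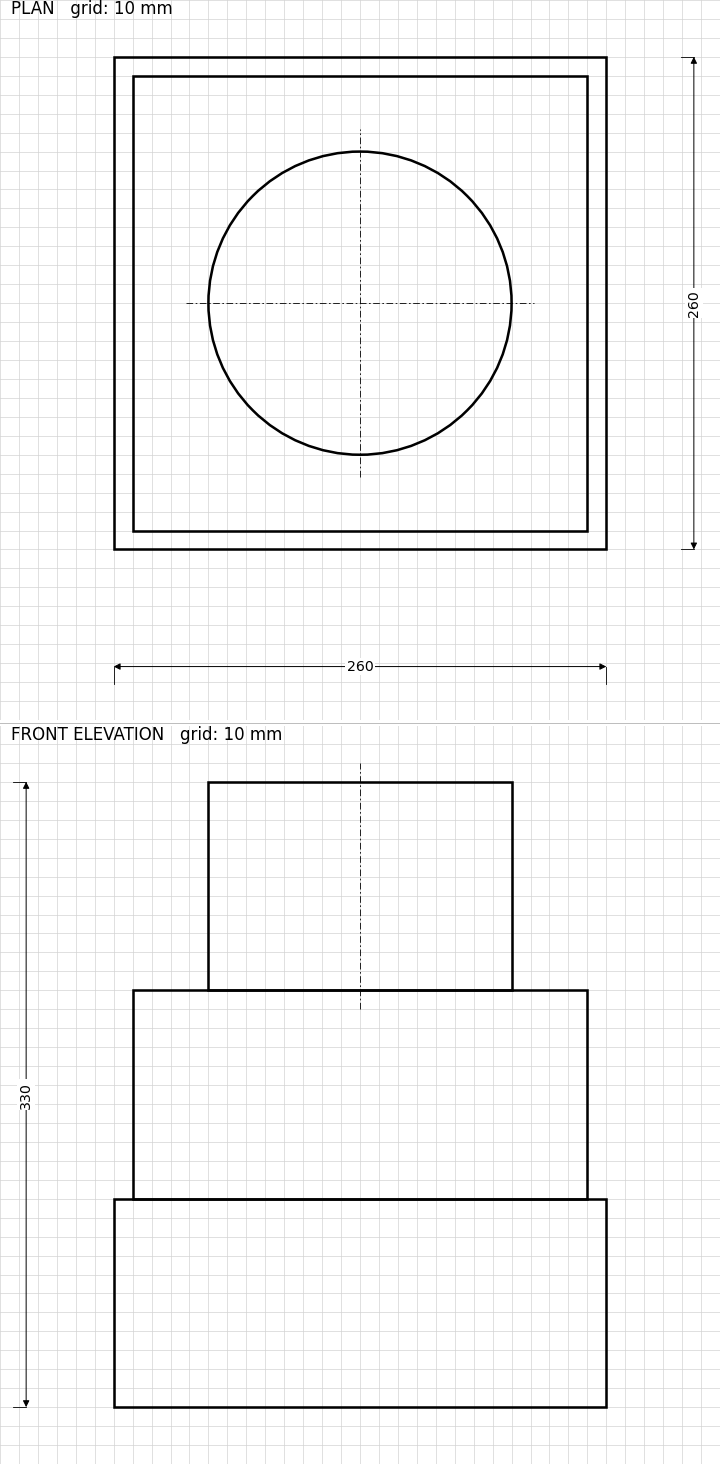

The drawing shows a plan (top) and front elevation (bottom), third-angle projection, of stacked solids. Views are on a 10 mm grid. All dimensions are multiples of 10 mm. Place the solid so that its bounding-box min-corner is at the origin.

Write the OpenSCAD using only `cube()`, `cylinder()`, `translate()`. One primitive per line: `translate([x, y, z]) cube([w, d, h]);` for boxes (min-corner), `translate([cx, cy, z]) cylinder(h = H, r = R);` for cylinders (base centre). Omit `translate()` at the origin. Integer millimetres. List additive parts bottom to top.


cube([260, 260, 110]);
translate([10, 10, 110]) cube([240, 240, 110]);
translate([130, 130, 220]) cylinder(h = 110, r = 80);


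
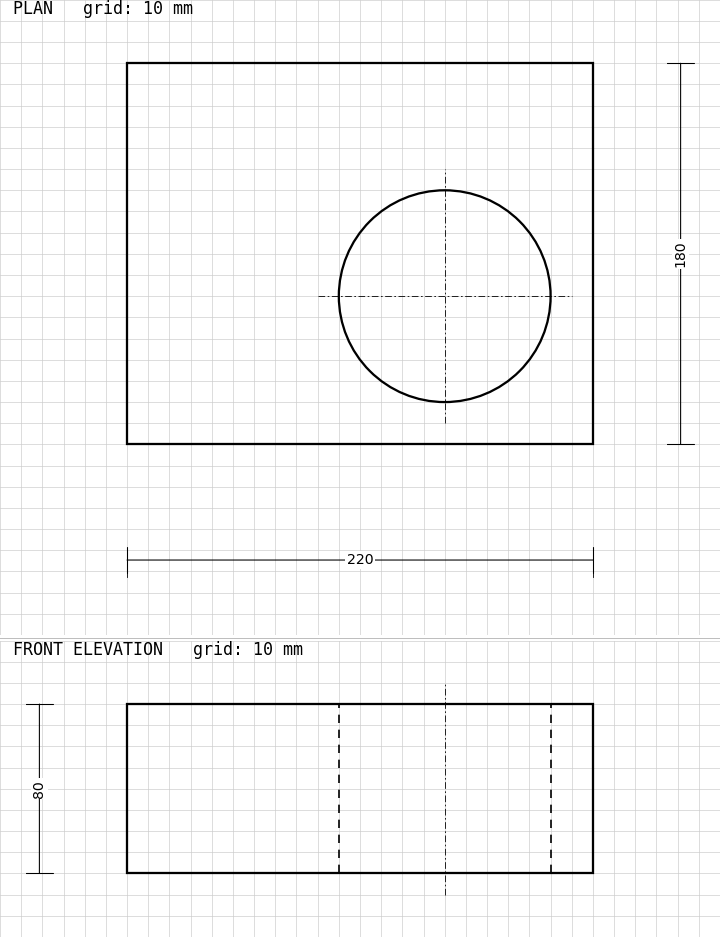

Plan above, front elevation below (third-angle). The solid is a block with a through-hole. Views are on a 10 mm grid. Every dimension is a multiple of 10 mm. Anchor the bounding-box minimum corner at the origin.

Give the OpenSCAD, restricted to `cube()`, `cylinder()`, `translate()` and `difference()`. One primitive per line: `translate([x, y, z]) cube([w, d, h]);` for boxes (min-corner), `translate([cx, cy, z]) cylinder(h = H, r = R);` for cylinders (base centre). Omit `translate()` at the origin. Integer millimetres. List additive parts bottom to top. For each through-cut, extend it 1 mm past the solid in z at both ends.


difference() {
  cube([220, 180, 80]);
  translate([150, 70, -1]) cylinder(h = 82, r = 50);
}
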